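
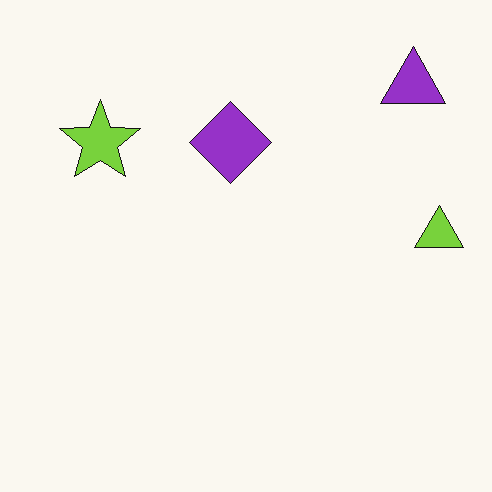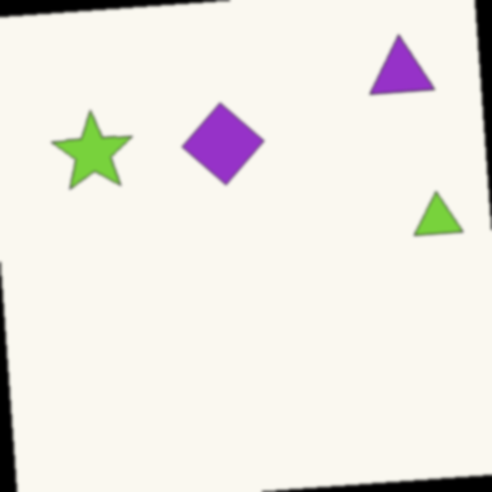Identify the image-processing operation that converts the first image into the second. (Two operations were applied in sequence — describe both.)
Rotated counter-clockwise by a few degrees, then lightly blurred.

Every shape is tilted by the same angle and the image corners show triangular fill wedges — a whole-image rotation by a non-right angle. Shape edges and outlines are uniformly softened across the whole image.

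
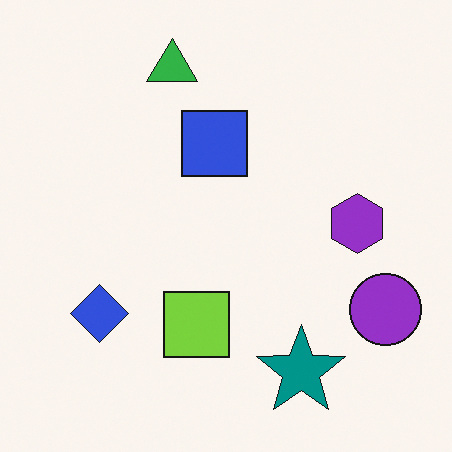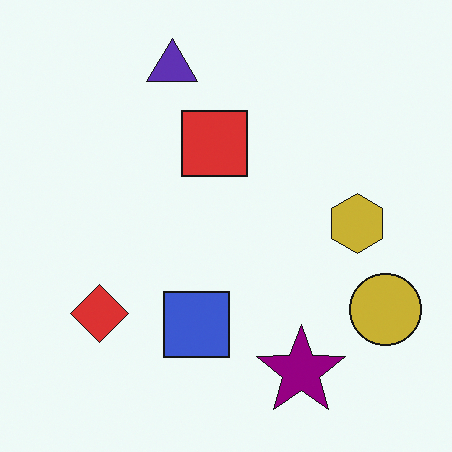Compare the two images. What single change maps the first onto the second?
The image was hue-shifted by a moderate amount.

Every shape's color has rotated by the same amount around the hue wheel — a uniform hue shift.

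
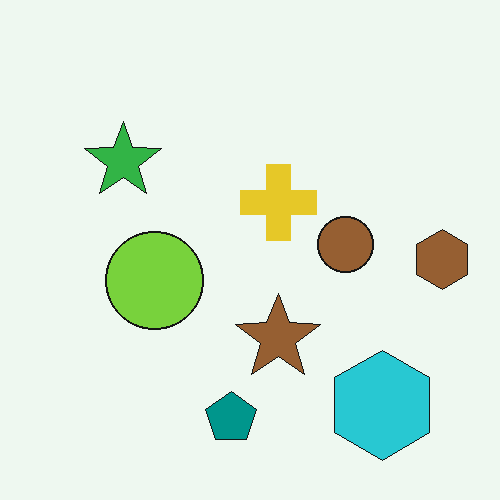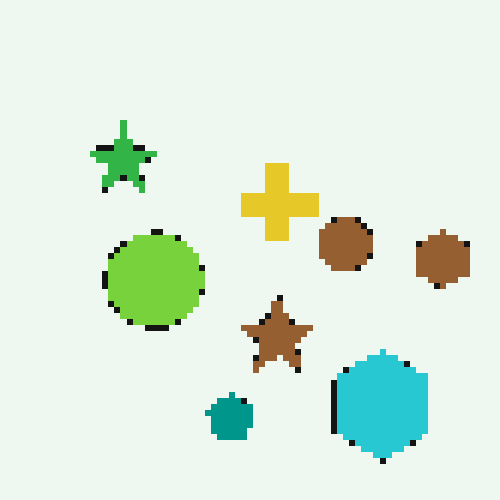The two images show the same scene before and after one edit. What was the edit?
This is the original image moderately pixelated.

Shapes are reduced to large square blocks; fine edges and outlines are lost — a downscale-then-upscale (mosaic) effect.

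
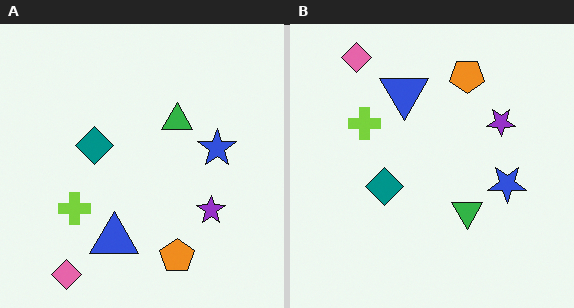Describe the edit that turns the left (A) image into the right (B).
The image was flipped vertically (top ↔ bottom).

The pink diamond is in the bottom-left of the left (A) image and the top-left of the right (B) — shapes on opposite sides of the horizontal midline have swapped in a mirror flip.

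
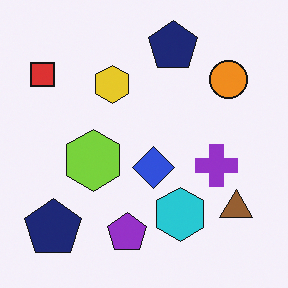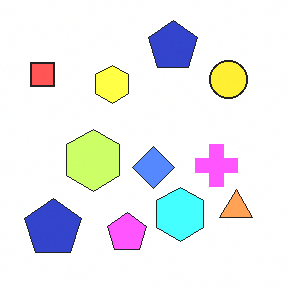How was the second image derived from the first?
The image was substantially brightened.

Every pixel — background and shapes alike — is uniformly brightened.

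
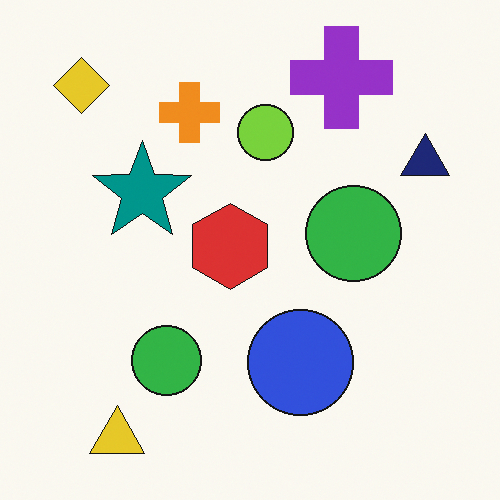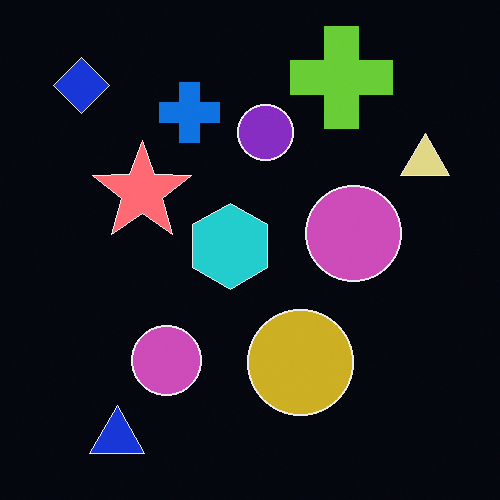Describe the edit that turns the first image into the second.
Color-inverted (negative).

The light background has become dark and every shape's color is its complement — a photographic negative.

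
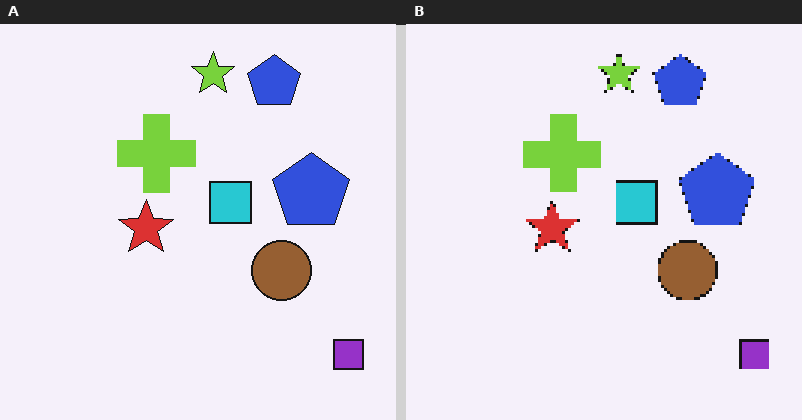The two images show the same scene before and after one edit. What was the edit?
This is the original image mildly pixelated.

Shapes are reduced to large square blocks; fine edges and outlines are lost — a downscale-then-upscale (mosaic) effect.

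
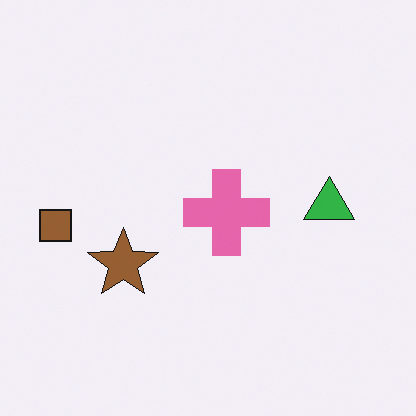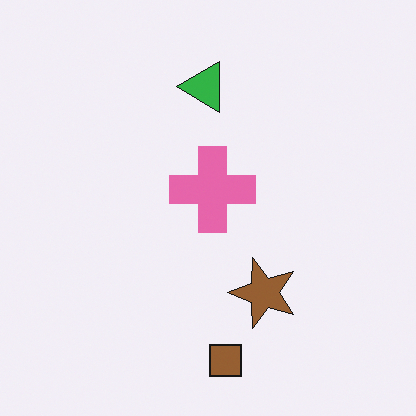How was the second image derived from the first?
The transformation is: rotated 90° counter-clockwise.

The brown square sits in the left of the first image and the bottom of the second — consistent with a whole-image 90° counter-clockwise rotation.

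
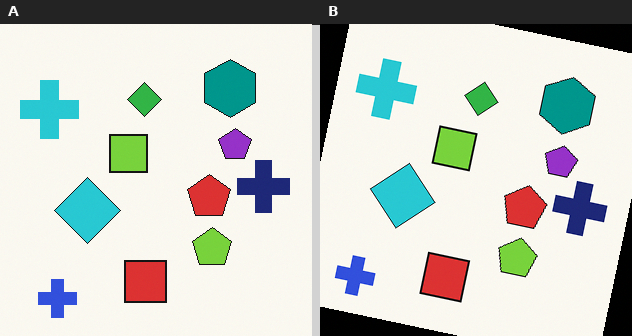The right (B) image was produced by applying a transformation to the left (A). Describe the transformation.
It was rotated clockwise by a slight angle.

Every shape is tilted by the same angle and the image corners show triangular fill wedges — a whole-image rotation by a non-right angle.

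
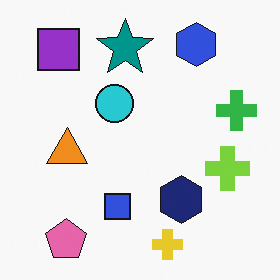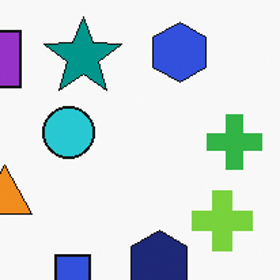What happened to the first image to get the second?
Cropped to a modestly smaller region and rescaled.

The visible shapes are larger and the field of view is narrower; shapes near the original edges may be partly or wholly outside the frame — a crop-and-rescale.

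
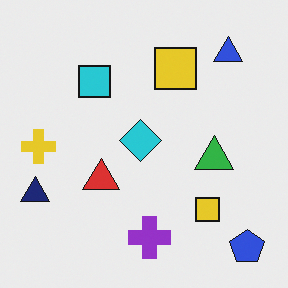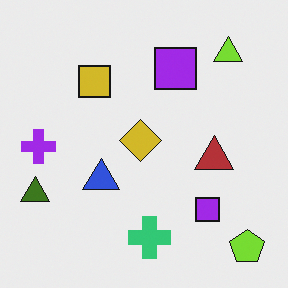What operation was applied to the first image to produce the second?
The image was hue-shifted through roughly half the color wheel.

Every shape's color has rotated by the same amount around the hue wheel — a uniform hue shift.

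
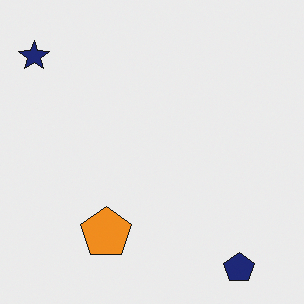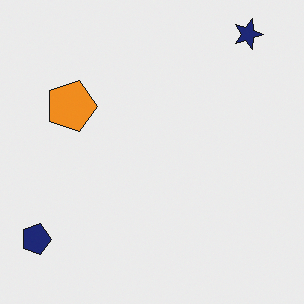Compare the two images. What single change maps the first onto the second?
It was rotated 90° clockwise.

The navy star sits in the top-left of the first image and the top-right of the second — consistent with a whole-image 90° clockwise rotation.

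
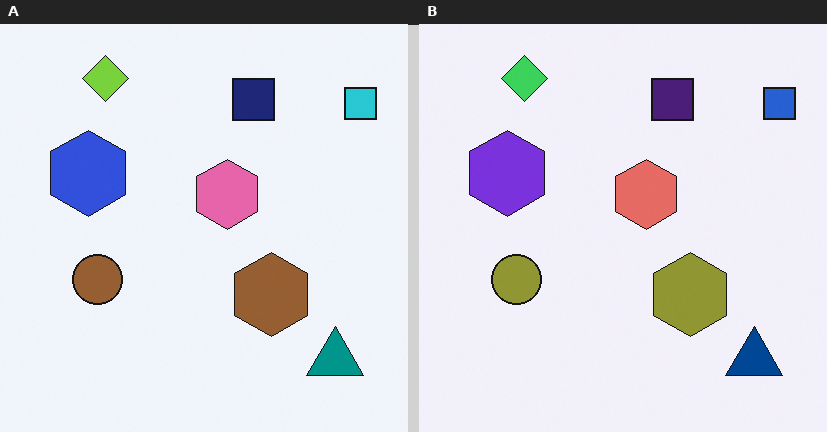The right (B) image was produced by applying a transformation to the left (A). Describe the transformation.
The right (B) image is the left (A) hue-shifted slightly.

Every shape's color has rotated by the same amount around the hue wheel — a uniform hue shift.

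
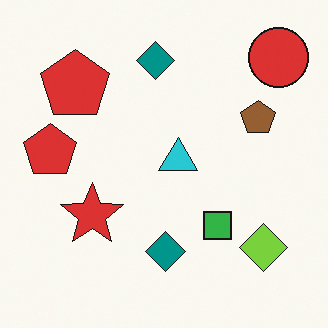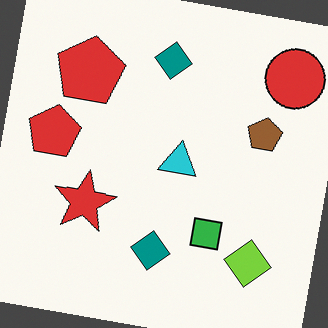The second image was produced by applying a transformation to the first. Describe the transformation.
Rotated clockwise by a few degrees.

Every shape is tilted by the same angle and the image corners show triangular fill wedges — a whole-image rotation by a non-right angle.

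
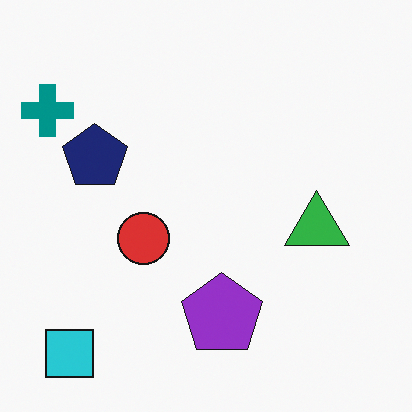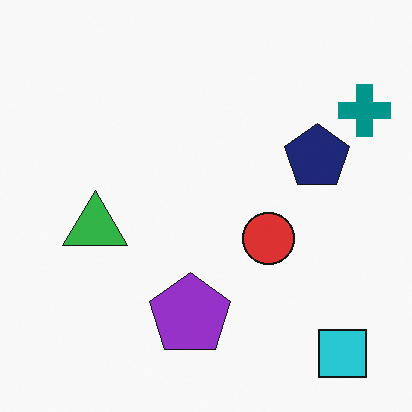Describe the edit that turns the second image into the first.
The transformation is: flipped horizontally (left ↔ right).

The teal cross is in the top-right of the second image and the top-left of the first — shapes on opposite sides of the vertical midline have swapped in a mirror flip.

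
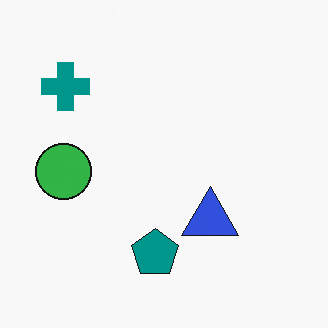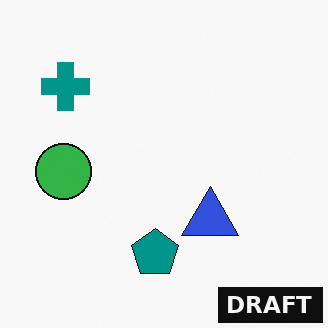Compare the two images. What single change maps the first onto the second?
The second image is the first watermarked with the text "DRAFT" in the lower-right corner.

A dark label reading "DRAFT" appears in the lower-right corner.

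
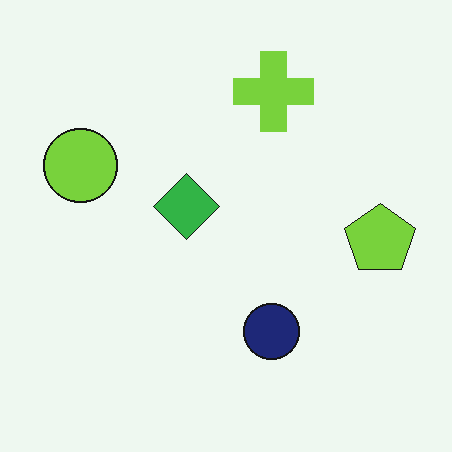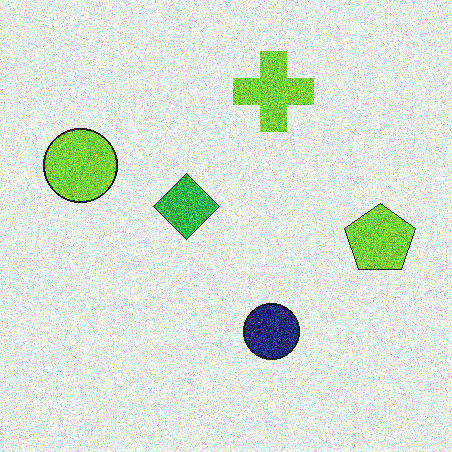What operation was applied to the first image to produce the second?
The transformation is: degraded with strong gaussian noise.

Random speckle covers the whole image, including the flat background.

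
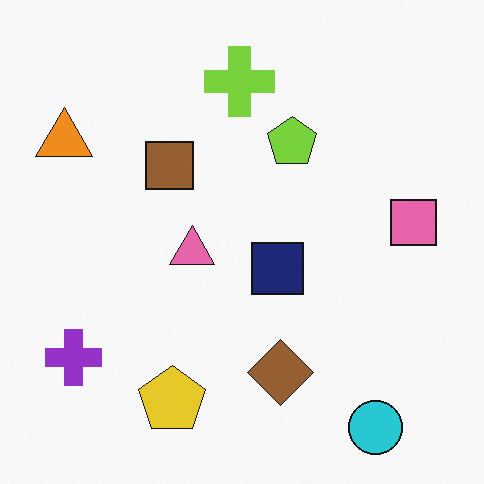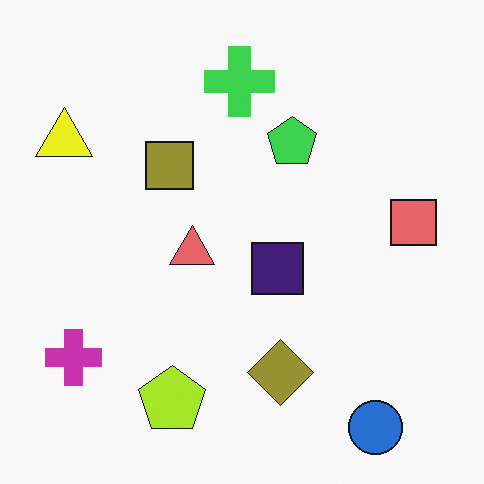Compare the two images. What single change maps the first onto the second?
It was hue-shifted slightly.

Every shape's color has rotated by the same amount around the hue wheel — a uniform hue shift.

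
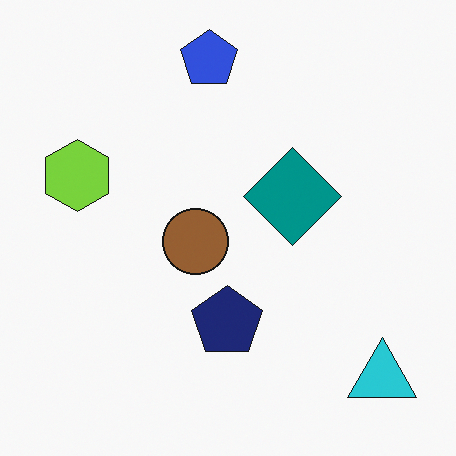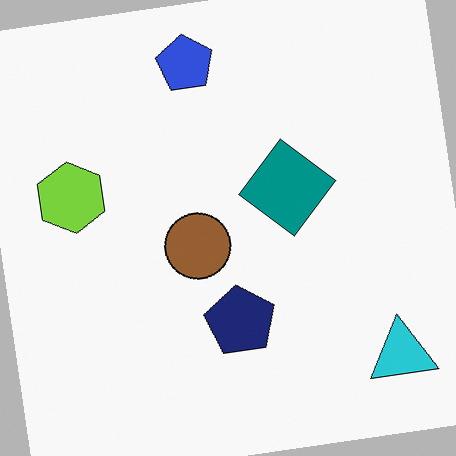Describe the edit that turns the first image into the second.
It was rotated counter-clockwise by a few degrees.

Every shape is tilted by the same angle and the image corners show triangular fill wedges — a whole-image rotation by a non-right angle.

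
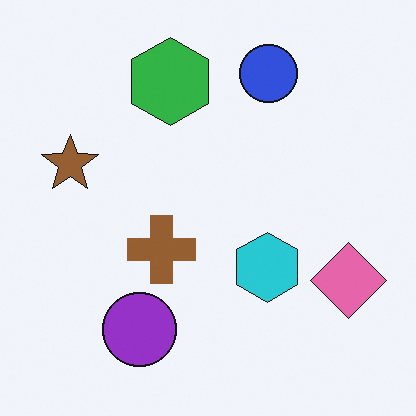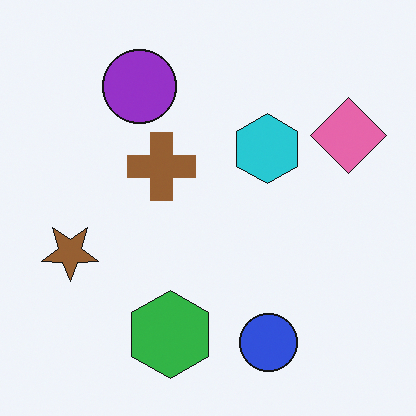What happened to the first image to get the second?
It was flipped vertically (top ↔ bottom).

The blue circle is in the top of the first image and the bottom of the second — shapes on opposite sides of the horizontal midline have swapped in a mirror flip.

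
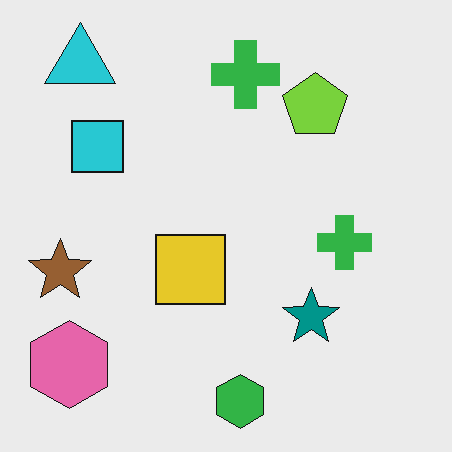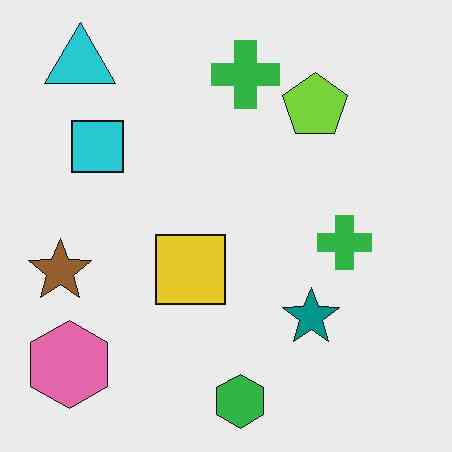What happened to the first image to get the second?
The transformation is: JPEG-compressed with visible artifacts.

Blocky 8×8 compression artifacts appear around shape edges and the flat background shows ringing — characteristic JPEG degradation.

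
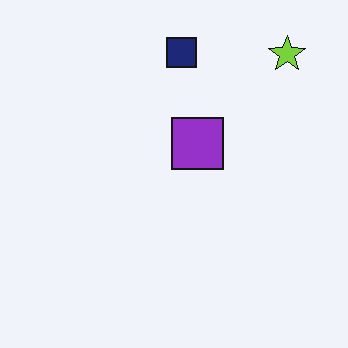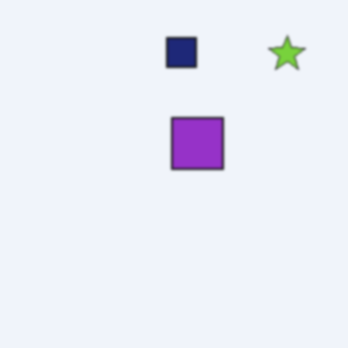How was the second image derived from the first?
The transformation is: lightly blurred.

Shape edges and outlines are uniformly softened across the whole image.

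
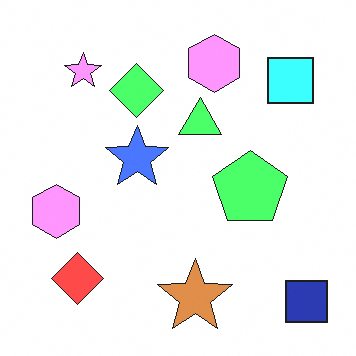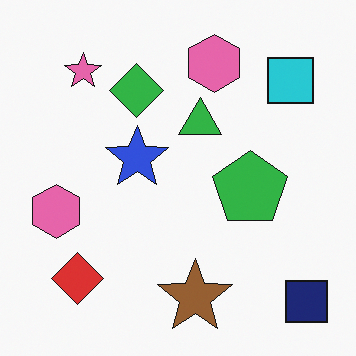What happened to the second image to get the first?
The first image is the second noticeably brightened.

Every pixel — background and shapes alike — is uniformly brightened.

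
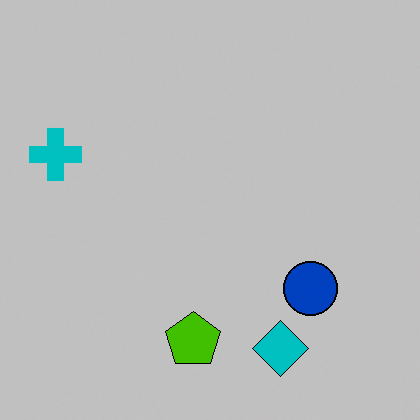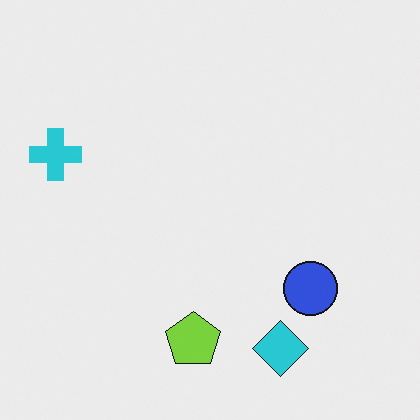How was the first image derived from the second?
It was aggressively posterized.

Each flat color has snapped to a coarser quantized level — most visibly, the near-white background has dropped to a flat grey.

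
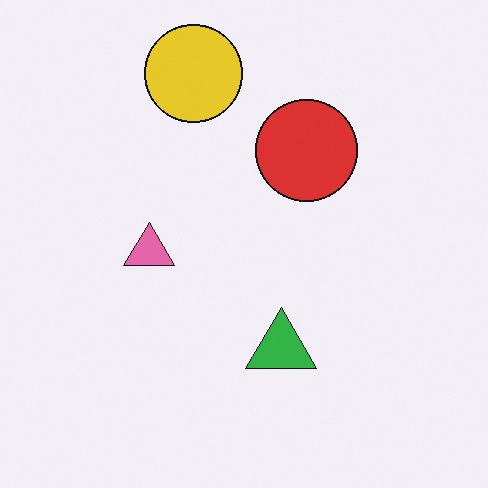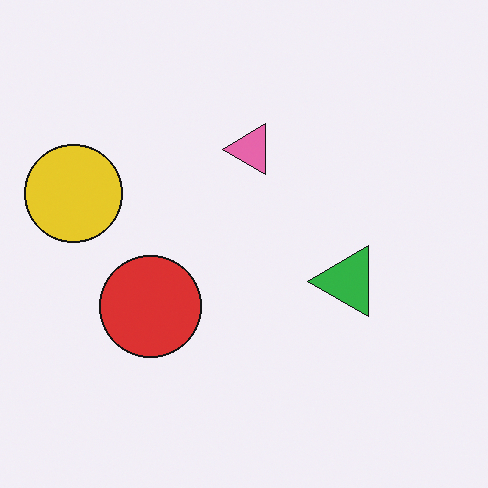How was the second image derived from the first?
It was transposed (reflected across the top-left ↔ bottom-right diagonal).

Shapes have swapped their row and column positions — what was in the top-right is now in the bottom-left — a diagonal reflection.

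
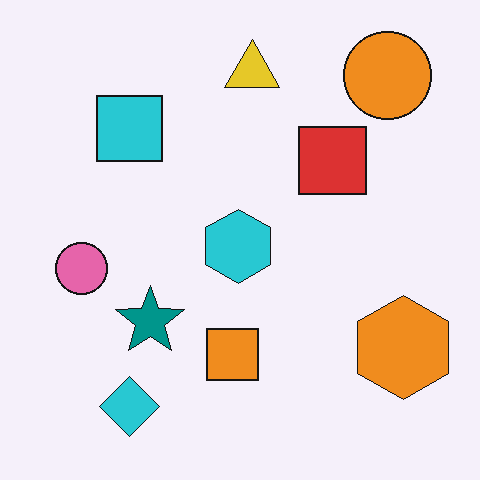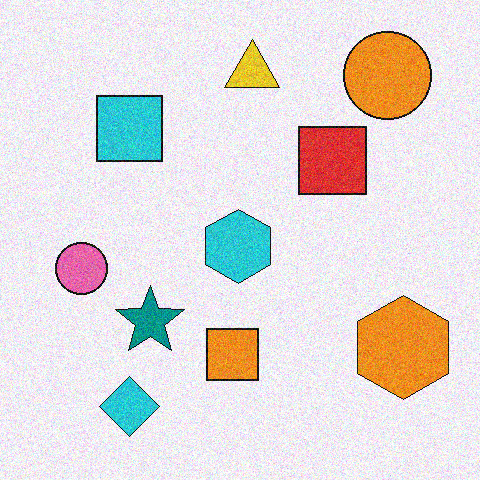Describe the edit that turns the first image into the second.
Degraded with visible gaussian noise.

Random speckle covers the whole image, including the flat background.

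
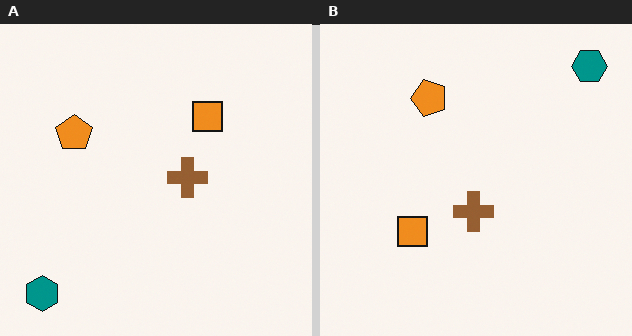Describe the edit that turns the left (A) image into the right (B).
It was transposed (reflected across the top-left ↔ bottom-right diagonal).

Shapes have swapped their row and column positions — what was in the top-right is now in the bottom-left — a diagonal reflection.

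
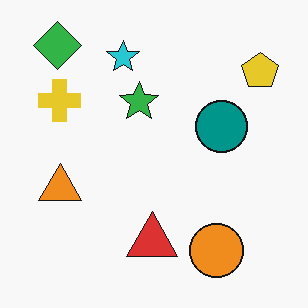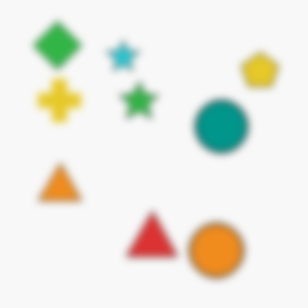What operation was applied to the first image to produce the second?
The transformation is: noticeably gaussian-blurred.

Shape edges and outlines are uniformly softened across the whole image.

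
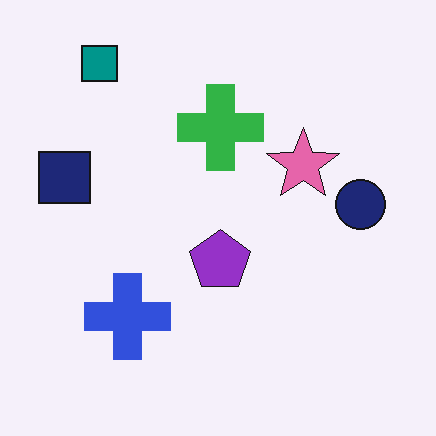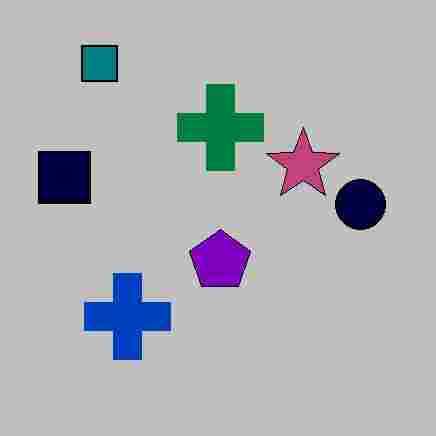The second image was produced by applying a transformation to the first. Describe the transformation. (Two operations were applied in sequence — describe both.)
The transformation is: heavily posterized to just a handful of flat colors, then heavily JPEG-compressed with obvious blocking artifacts.

Each flat color has snapped to a coarser quantized level — most visibly, the near-white background has dropped to a flat grey. Blocky 8×8 compression artifacts appear around shape edges and the flat background shows ringing — characteristic JPEG degradation.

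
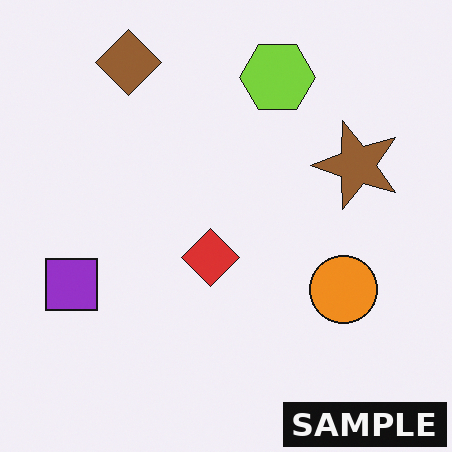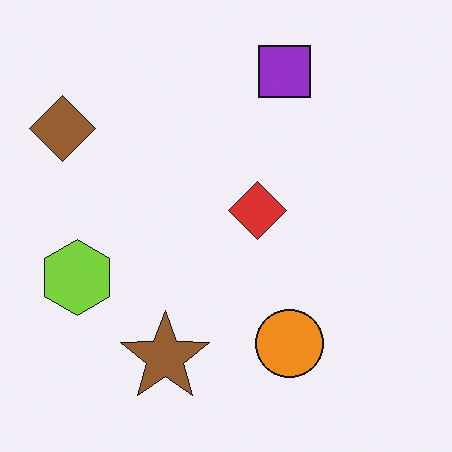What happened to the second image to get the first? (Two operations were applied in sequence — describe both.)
It was transposed (reflected across the top-left ↔ bottom-right diagonal), then watermarked with the text "SAMPLE" in the lower-right corner.

Shapes have swapped their row and column positions — what was in the top-right is now in the bottom-left — a diagonal reflection. A dark label reading "SAMPLE" appears in the lower-right corner.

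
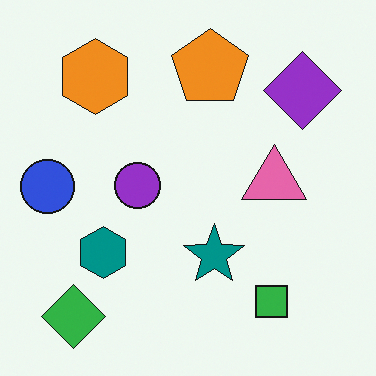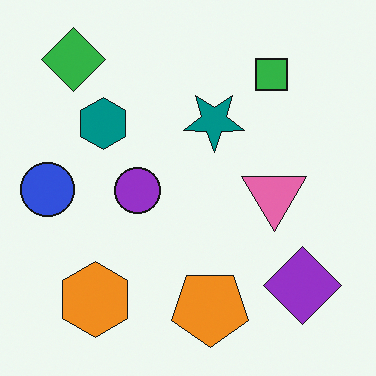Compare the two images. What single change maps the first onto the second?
The transformation is: flipped vertically (top ↔ bottom).

The green diamond is in the bottom-left of the first image and the top-left of the second — shapes on opposite sides of the horizontal midline have swapped in a mirror flip.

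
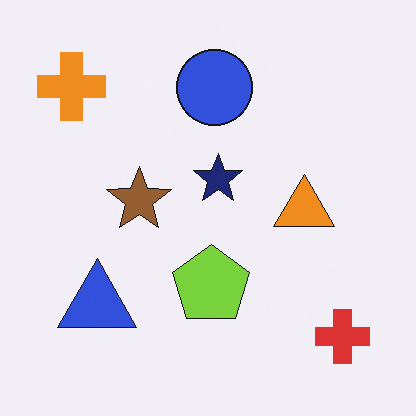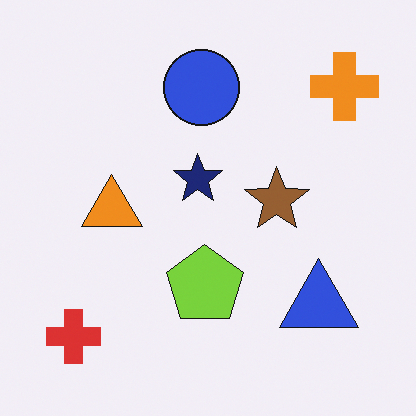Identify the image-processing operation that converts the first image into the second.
It was flipped horizontally (left ↔ right).

The orange cross is in the top-left of the first image and the top-right of the second — shapes on opposite sides of the vertical midline have swapped in a mirror flip.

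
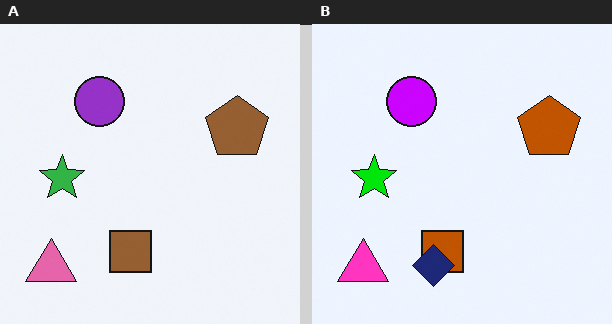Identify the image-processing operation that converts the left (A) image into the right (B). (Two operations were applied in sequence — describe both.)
This is the original image made much more vivid (saturation change), then overlaid with an additional navy diamond.

All colors are more vivid — a global saturation change. A navy diamond appears in the right (B) image that is absent from the left (A).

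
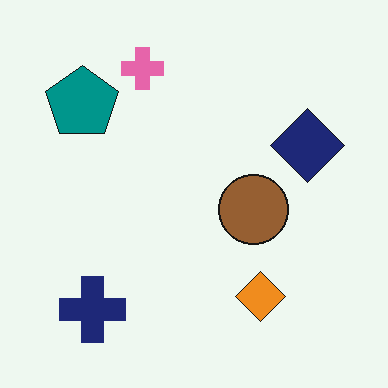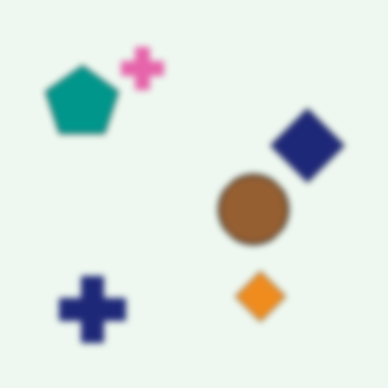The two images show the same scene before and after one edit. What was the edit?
The second image is the first moderately blurred.

Shape edges and outlines are uniformly softened across the whole image.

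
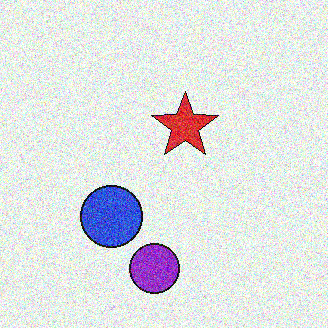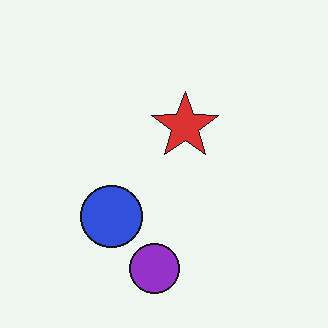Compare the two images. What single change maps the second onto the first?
The transformation is: degraded with strong gaussian noise.

Random speckle covers the whole image, including the flat background.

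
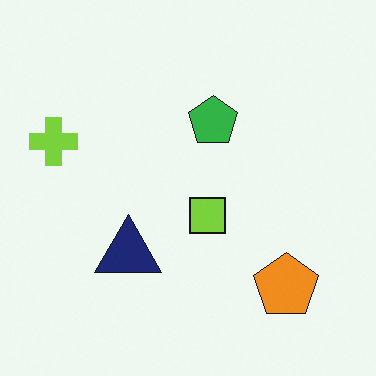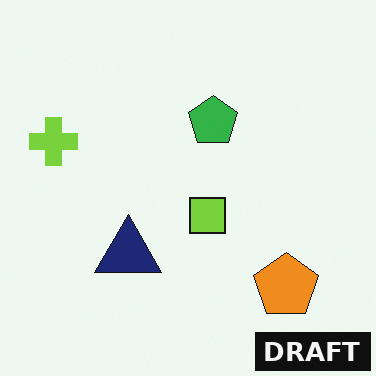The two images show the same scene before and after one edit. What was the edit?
The image was watermarked with the text "DRAFT" in the lower-right corner.

A dark label reading "DRAFT" appears in the lower-right corner.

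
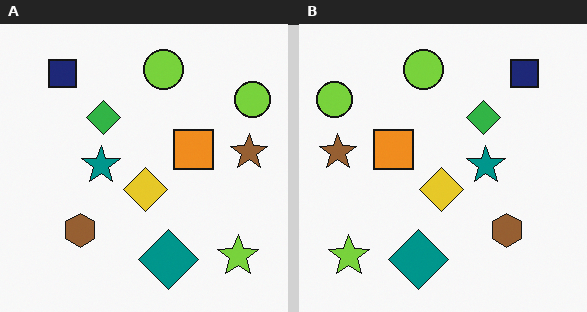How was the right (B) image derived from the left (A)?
The right (B) image is the left (A) flipped horizontally (left ↔ right).

The brown star is in the right of the left (A) image and the left of the right (B) — shapes on opposite sides of the vertical midline have swapped in a mirror flip.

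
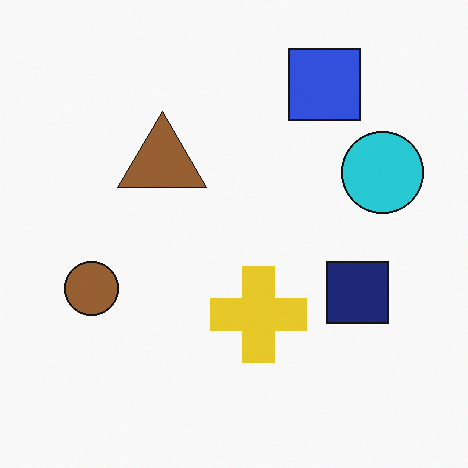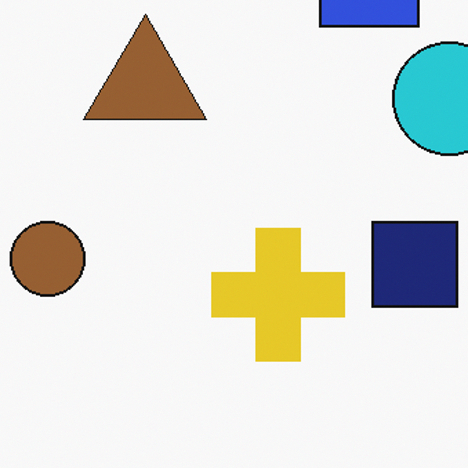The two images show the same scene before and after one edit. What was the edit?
The second image is the first cropped to a modestly smaller region and rescaled.

The visible shapes are larger and the field of view is narrower; shapes near the original edges may be partly or wholly outside the frame — a crop-and-rescale.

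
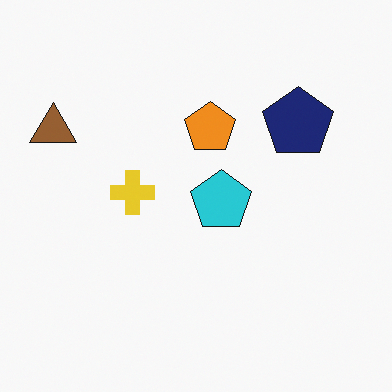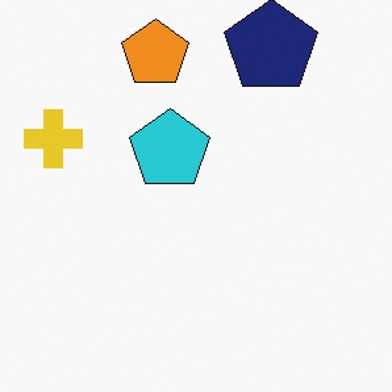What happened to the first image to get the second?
This is the original image cropped slightly and scaled back up.

The visible shapes are larger and the field of view is narrower; shapes near the original edges may be partly or wholly outside the frame — a crop-and-rescale.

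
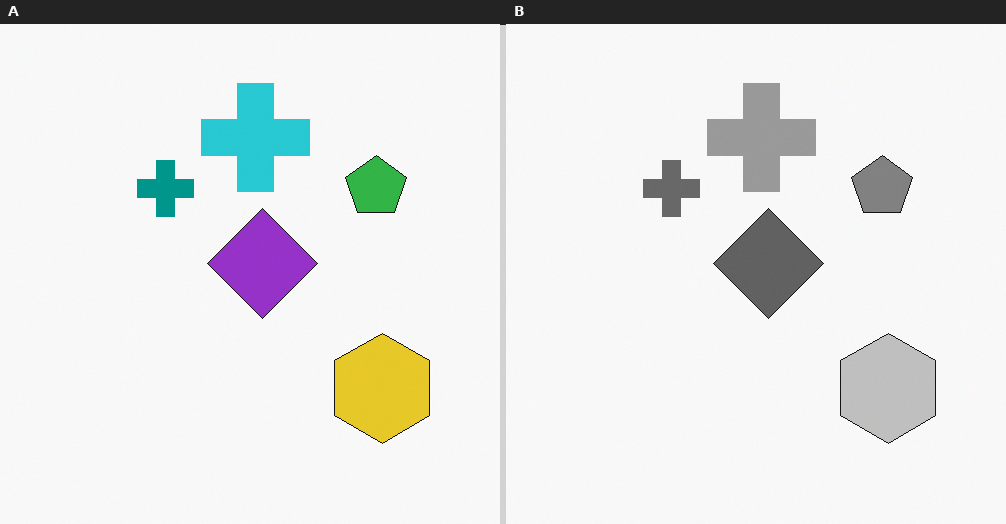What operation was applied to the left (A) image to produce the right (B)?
This is the original image converted to grayscale.

All color is removed — every shape is now a shade of grey.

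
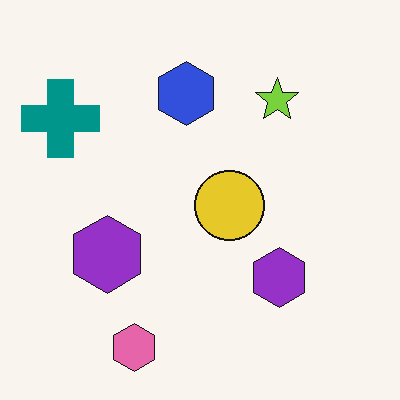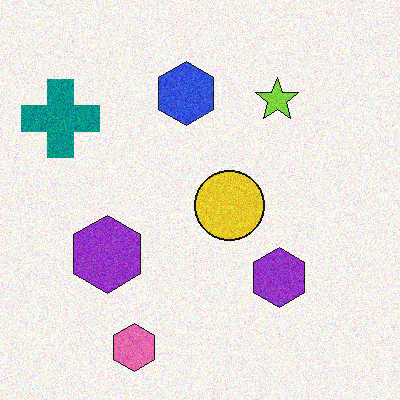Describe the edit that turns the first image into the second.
Degraded with moderate additive noise.

Random speckle covers the whole image, including the flat background.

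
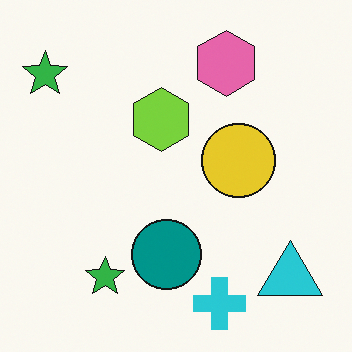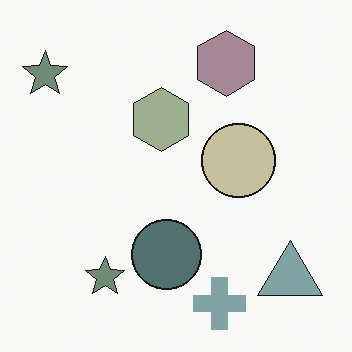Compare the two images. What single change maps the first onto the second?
The transformation is: heavily desaturated.

All colors are more muted and greyish — a global saturation change.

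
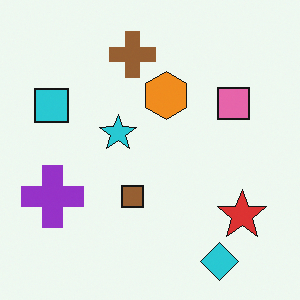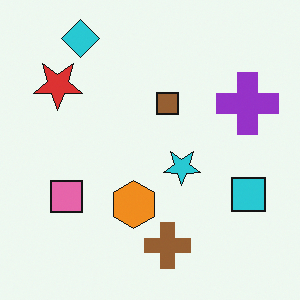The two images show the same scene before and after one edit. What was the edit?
The transformation is: rotated 180°.

The cyan diamond sits in the bottom-right of the first image and the top-left of the second — consistent with a whole-image 180° rotation.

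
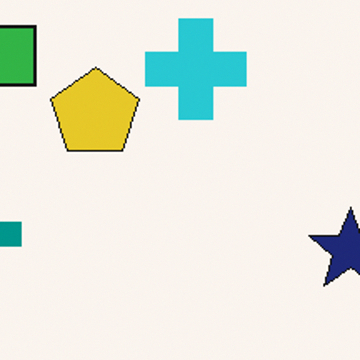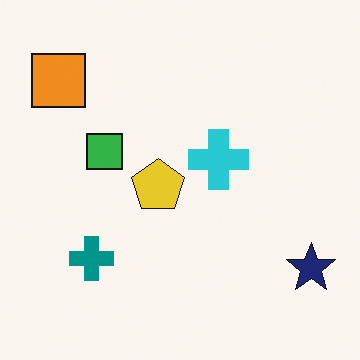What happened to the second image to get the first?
The first image is the second cropped tightly and scaled back up.

The visible shapes are larger and the field of view is narrower; shapes near the original edges may be partly or wholly outside the frame — a crop-and-rescale.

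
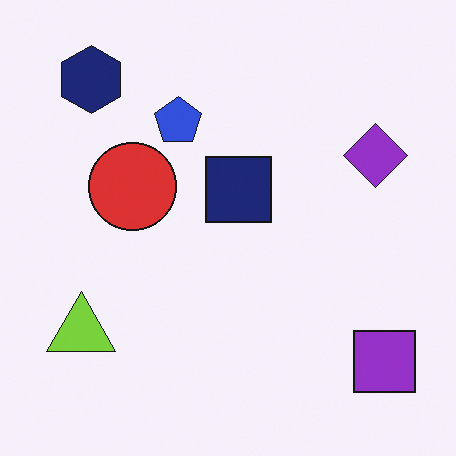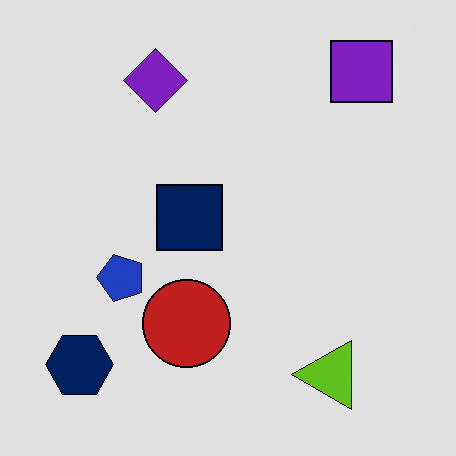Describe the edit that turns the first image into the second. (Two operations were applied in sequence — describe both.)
The transformation is: posterized to a reduced palette, then rotated 90° counter-clockwise.

Each flat color has snapped to a coarser quantized level — most visibly, the near-white background has dropped to a flat grey. The purple square sits in the bottom-right of the first image and the top-right of the second — consistent with a whole-image 90° counter-clockwise rotation.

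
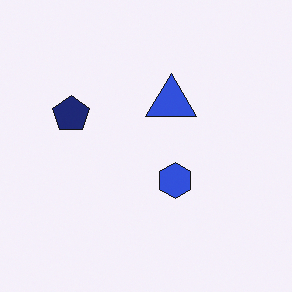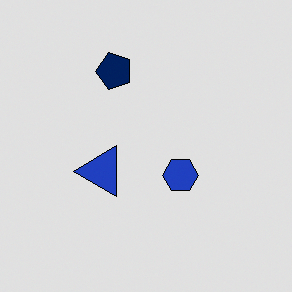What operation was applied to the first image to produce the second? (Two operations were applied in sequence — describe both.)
It was posterized to a reduced palette, then transposed (reflected across the top-left ↔ bottom-right diagonal).

Each flat color has snapped to a coarser quantized level — most visibly, the near-white background has dropped to a flat grey. Shapes have swapped their row and column positions — what was in the top-right is now in the bottom-left — a diagonal reflection.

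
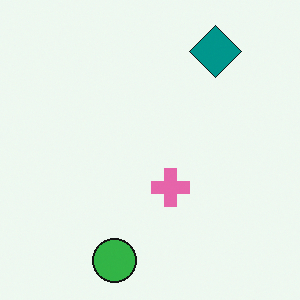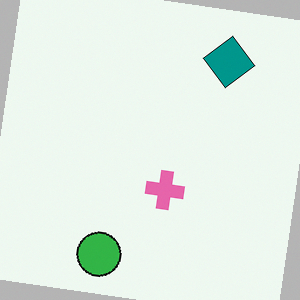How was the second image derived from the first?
Rotated clockwise by a small amount.

Every shape is tilted by the same angle and the image corners show triangular fill wedges — a whole-image rotation by a non-right angle.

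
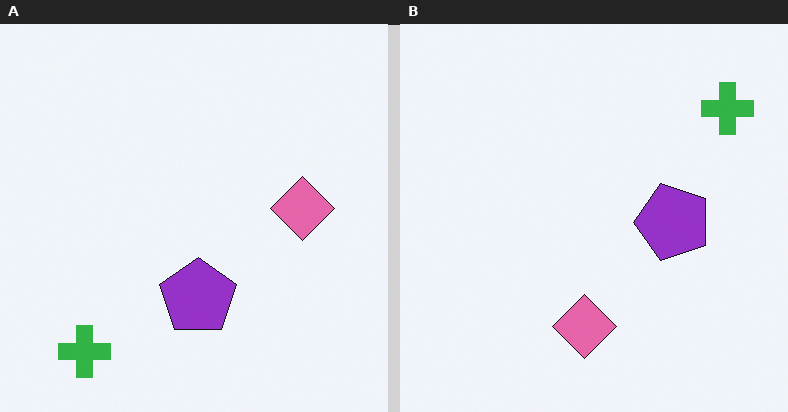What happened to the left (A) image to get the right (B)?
The right (B) image is the left (A) transposed (reflected across the top-left ↔ bottom-right diagonal).

Shapes have swapped their row and column positions — what was in the top-right is now in the bottom-left — a diagonal reflection.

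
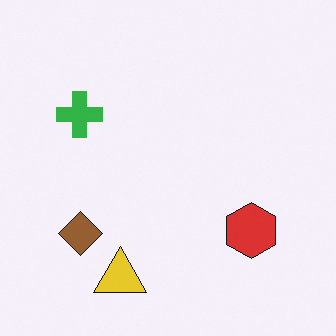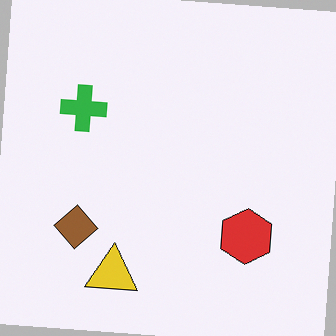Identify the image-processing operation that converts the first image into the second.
The second image is the first rotated clockwise by a slight angle.

Every shape is tilted by the same angle and the image corners show triangular fill wedges — a whole-image rotation by a non-right angle.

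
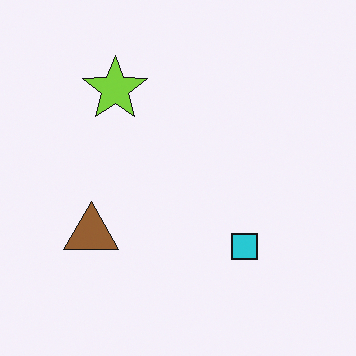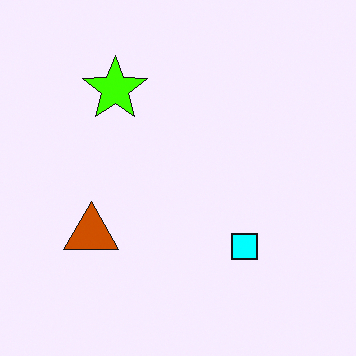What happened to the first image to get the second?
The second image is the first made much more vivid (saturation change).

All colors are more vivid — a global saturation change.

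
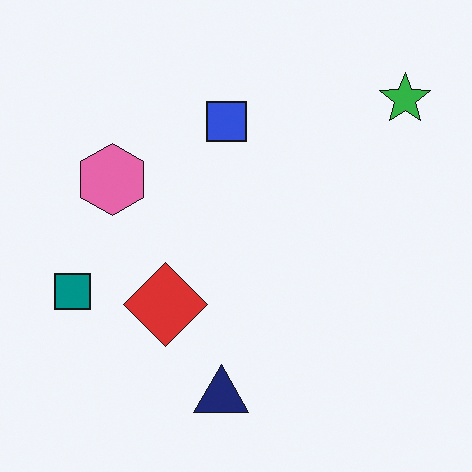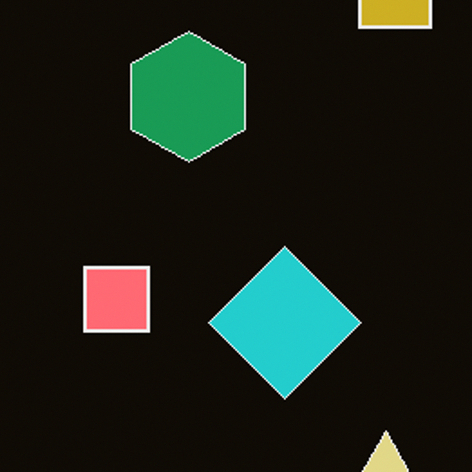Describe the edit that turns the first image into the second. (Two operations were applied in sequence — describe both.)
This is the original image cropped to a noticeably smaller region and rescaled, then color-inverted (negative).

The visible shapes are larger and the field of view is narrower; shapes near the original edges may be partly or wholly outside the frame — a crop-and-rescale. The light background has become dark and every shape's color is its complement — a photographic negative.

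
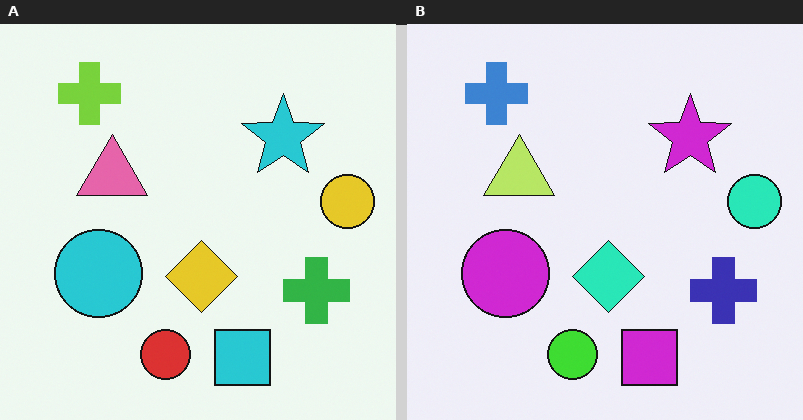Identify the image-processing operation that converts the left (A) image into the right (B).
It was hue-shifted noticeably.

Every shape's color has rotated by the same amount around the hue wheel — a uniform hue shift.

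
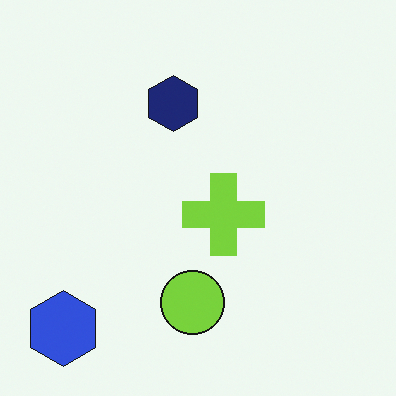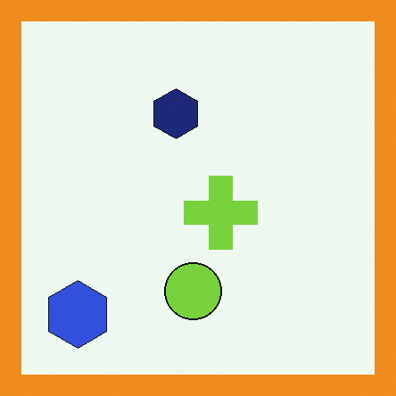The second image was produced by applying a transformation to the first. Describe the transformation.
It was framed with a orange border.

A solid orange frame runs around the edge of the second image, with the content slightly shrunk inside it.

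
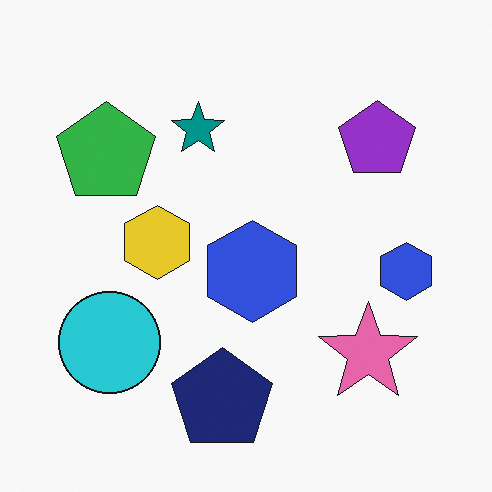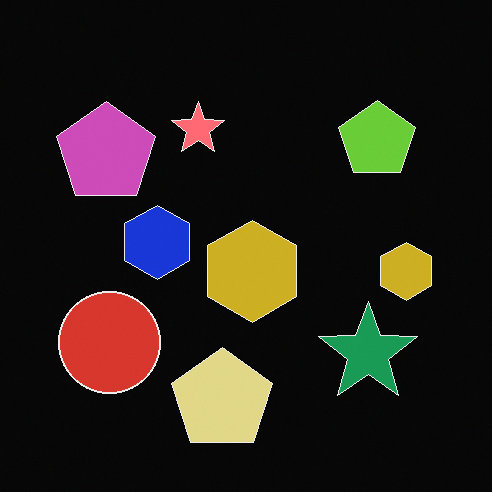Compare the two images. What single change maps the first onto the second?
The second image is the first color-inverted (negative).

The light background has become dark and every shape's color is its complement — a photographic negative.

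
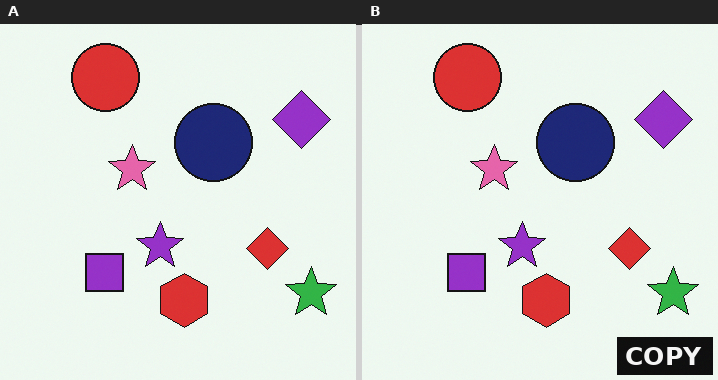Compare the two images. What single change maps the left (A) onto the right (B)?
Watermarked with the text "COPY" in the lower-right corner.

A dark label reading "COPY" appears in the lower-right corner.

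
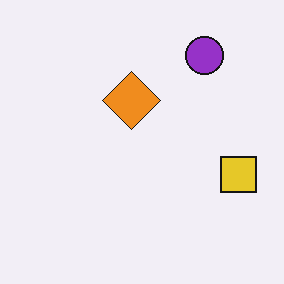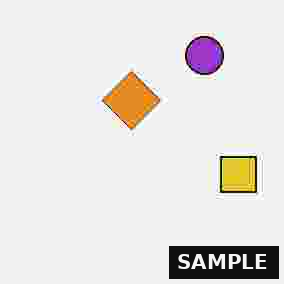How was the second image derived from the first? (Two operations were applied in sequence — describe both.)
The second image is the first degraded with heavy JPEG compression, then watermarked with the text "SAMPLE" in the lower-right corner.

Blocky 8×8 compression artifacts appear around shape edges and the flat background shows ringing — characteristic JPEG degradation. A dark label reading "SAMPLE" appears in the lower-right corner.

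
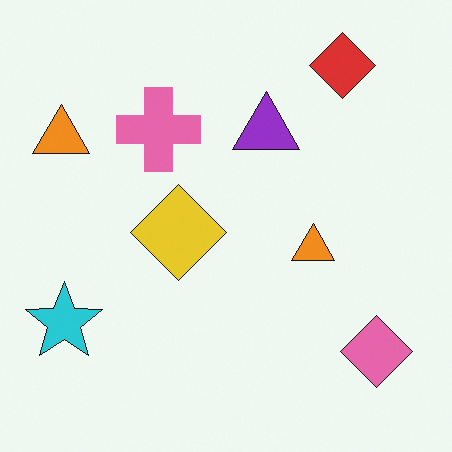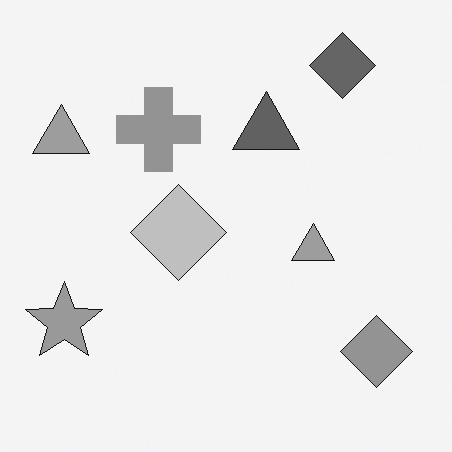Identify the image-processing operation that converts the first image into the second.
The second image is the first converted to grayscale.

All color is removed — every shape is now a shade of grey.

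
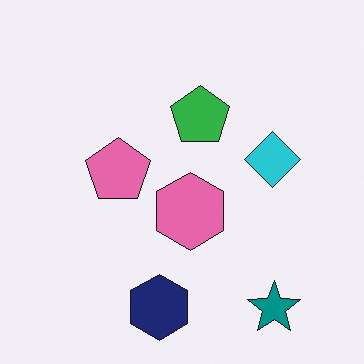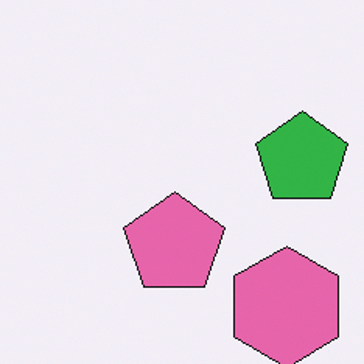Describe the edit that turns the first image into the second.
The transformation is: cropped to a modestly smaller region and rescaled.

The visible shapes are larger and the field of view is narrower; shapes near the original edges may be partly or wholly outside the frame — a crop-and-rescale.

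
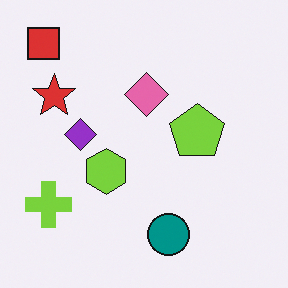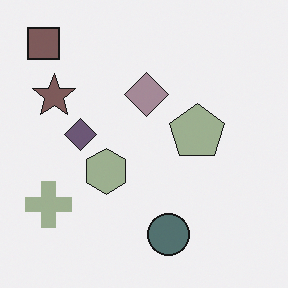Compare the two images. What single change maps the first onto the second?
The transformation is: made much more muted (saturation change).

All colors are more muted and greyish — a global saturation change.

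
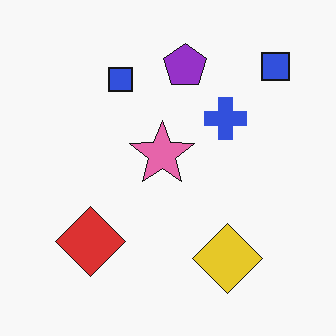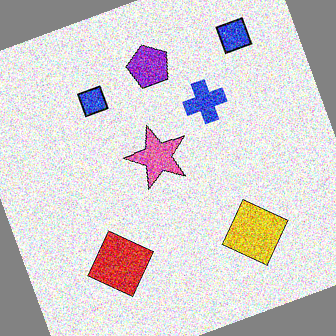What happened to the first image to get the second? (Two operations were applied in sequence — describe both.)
The transformation is: degraded with a thick layer of grain, then rotated counter-clockwise by a moderate amount.

Random speckle covers the whole image, including the flat background. Every shape is tilted by the same angle and the image corners show triangular fill wedges — a whole-image rotation by a non-right angle.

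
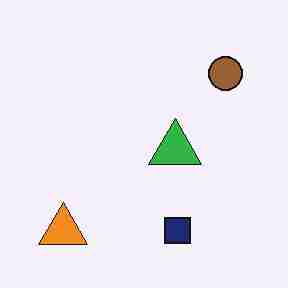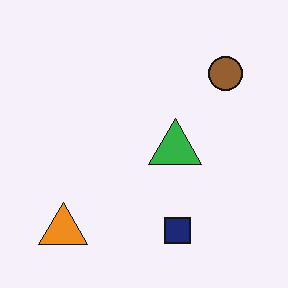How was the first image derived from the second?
It was degraded with heavy JPEG compression.

Blocky 8×8 compression artifacts appear around shape edges and the flat background shows ringing — characteristic JPEG degradation.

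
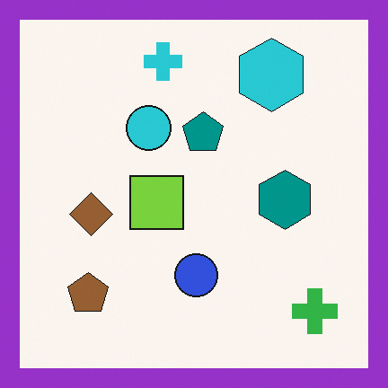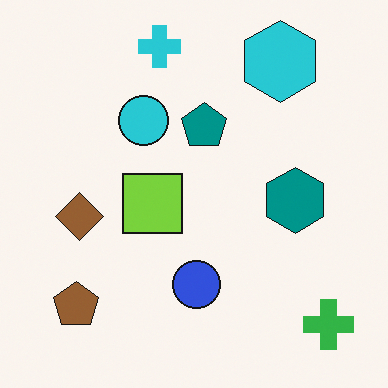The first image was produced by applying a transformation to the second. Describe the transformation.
The first image is the second framed with a purple border.

A solid purple frame runs around the edge of the first image, with the content slightly shrunk inside it.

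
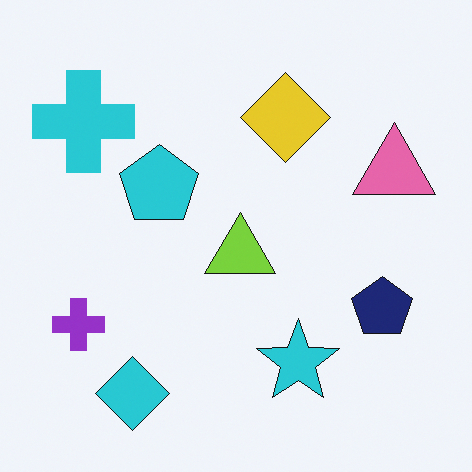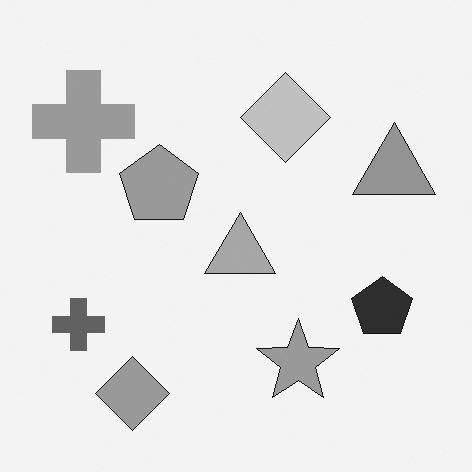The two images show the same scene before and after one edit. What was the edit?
The transformation is: converted to grayscale.

All color is removed — every shape is now a shade of grey.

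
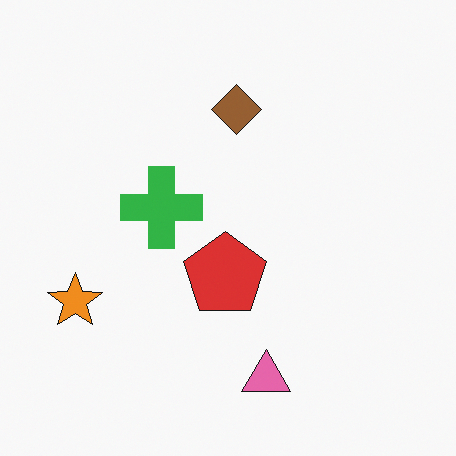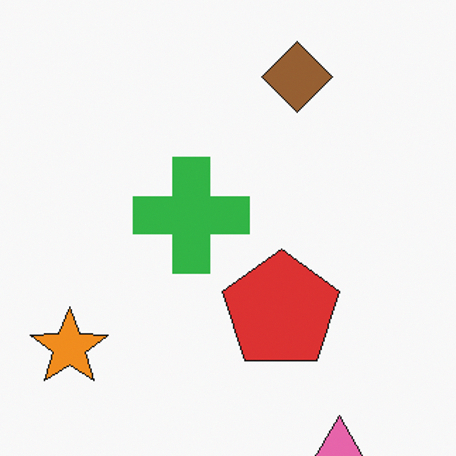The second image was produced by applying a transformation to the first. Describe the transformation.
The second image is the first cropped slightly and scaled back up.

The visible shapes are larger and the field of view is narrower; shapes near the original edges may be partly or wholly outside the frame — a crop-and-rescale.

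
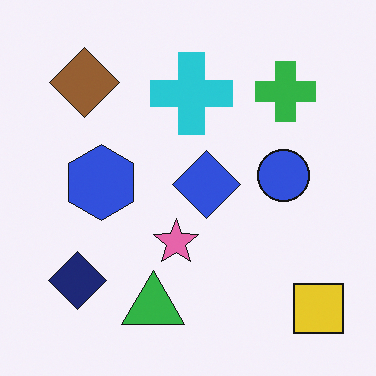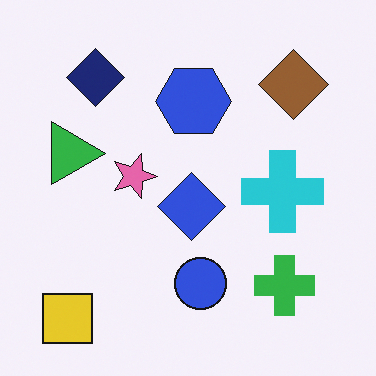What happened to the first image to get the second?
The transformation is: rotated 90° clockwise.

The yellow square sits in the bottom-right of the first image and the bottom-left of the second — consistent with a whole-image 90° clockwise rotation.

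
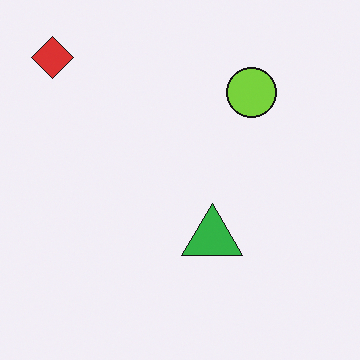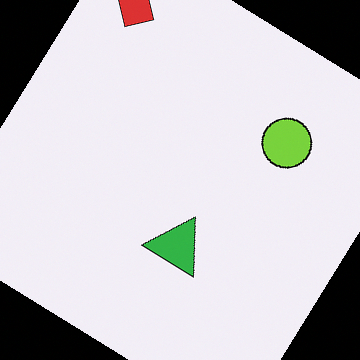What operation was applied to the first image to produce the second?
The second image is the first rotated clockwise by a large amount — several tens of degrees.

Every shape is tilted by the same angle and the image corners show triangular fill wedges — a whole-image rotation by a non-right angle.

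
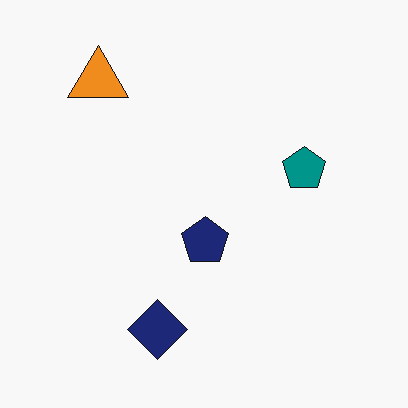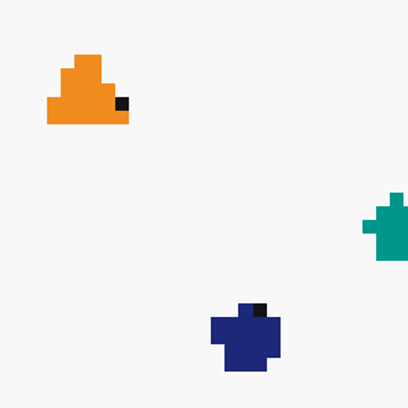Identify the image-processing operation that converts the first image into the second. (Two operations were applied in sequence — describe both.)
This is the original image coarsely pixelated, then cropped to a modestly smaller region and rescaled.

Shapes are reduced to large square blocks; fine edges and outlines are lost — a downscale-then-upscale (mosaic) effect. The visible shapes are larger and the field of view is narrower; shapes near the original edges may be partly or wholly outside the frame — a crop-and-rescale.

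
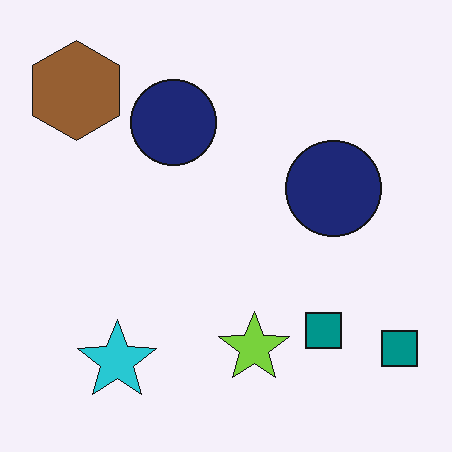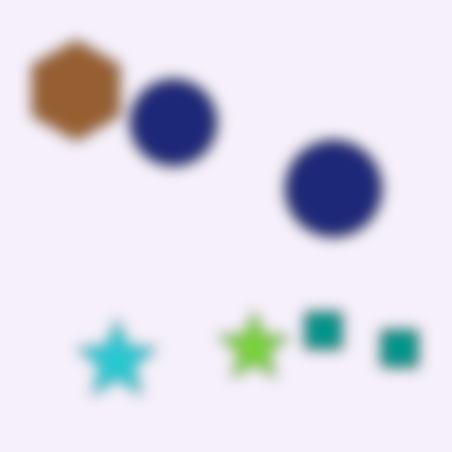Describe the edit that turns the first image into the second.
The second image is the first strongly gaussian-blurred.

Shape edges and outlines are uniformly softened across the whole image.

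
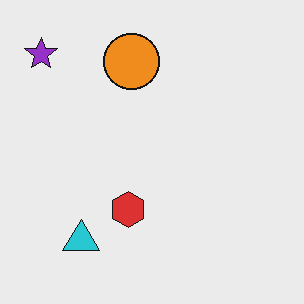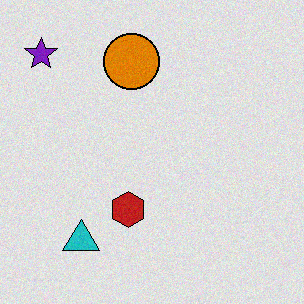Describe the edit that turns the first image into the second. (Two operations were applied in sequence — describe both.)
It was moderately posterized, then degraded with subtle gaussian noise.

Each flat color has snapped to a coarser quantized level — most visibly, the near-white background has dropped to a flat grey. Random speckle covers the whole image, including the flat background.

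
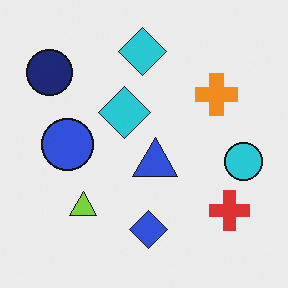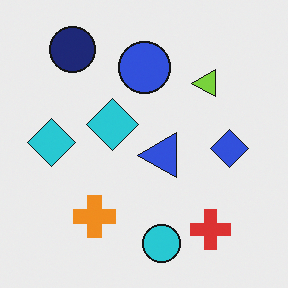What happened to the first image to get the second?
The image was transposed (reflected across the top-left ↔ bottom-right diagonal).

Shapes have swapped their row and column positions — what was in the top-right is now in the bottom-left — a diagonal reflection.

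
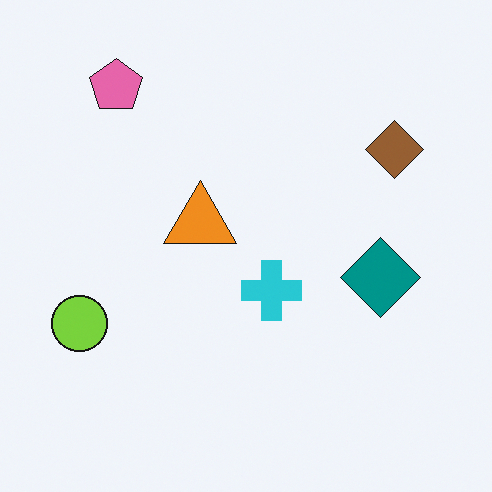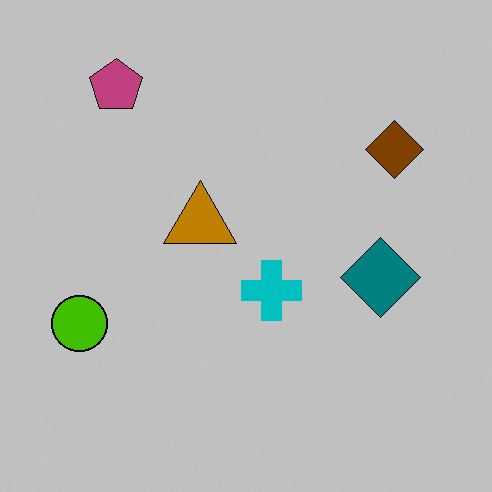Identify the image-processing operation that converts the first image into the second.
The transformation is: aggressively posterized.

Each flat color has snapped to a coarser quantized level — most visibly, the near-white background has dropped to a flat grey.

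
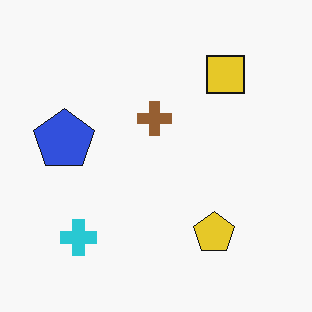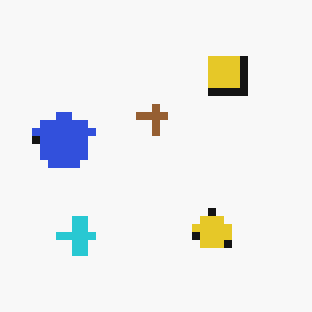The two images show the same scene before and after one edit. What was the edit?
This is the original image moderately pixelated.

Shapes are reduced to large square blocks; fine edges and outlines are lost — a downscale-then-upscale (mosaic) effect.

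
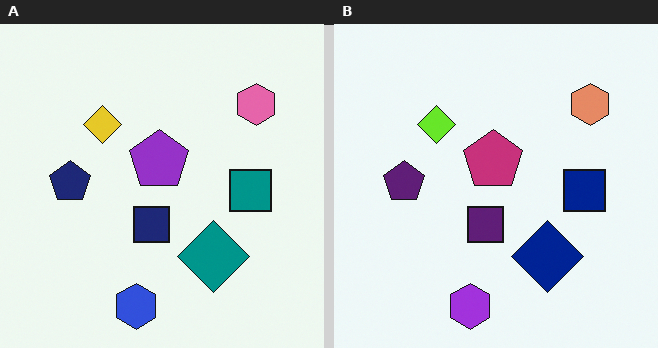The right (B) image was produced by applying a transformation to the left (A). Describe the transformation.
It was hue-shifted slightly.

Every shape's color has rotated by the same amount around the hue wheel — a uniform hue shift.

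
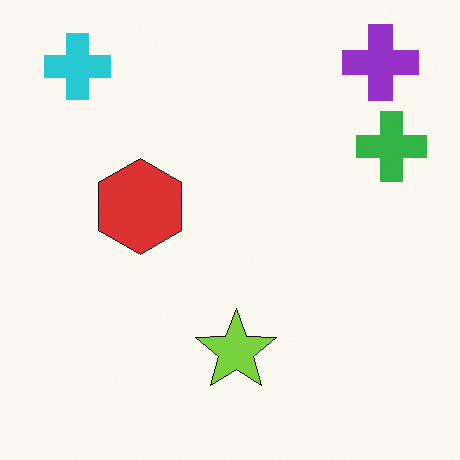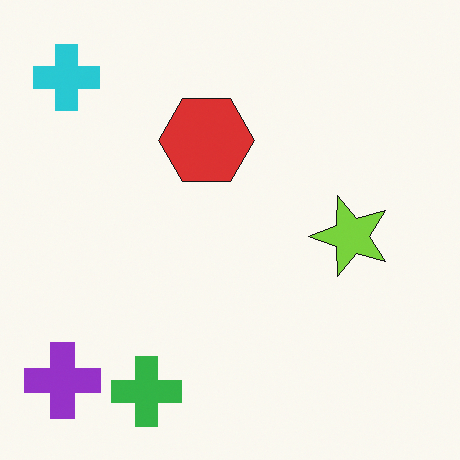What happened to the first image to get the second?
It was transposed (reflected across the top-left ↔ bottom-right diagonal).

Shapes have swapped their row and column positions — what was in the top-right is now in the bottom-left — a diagonal reflection.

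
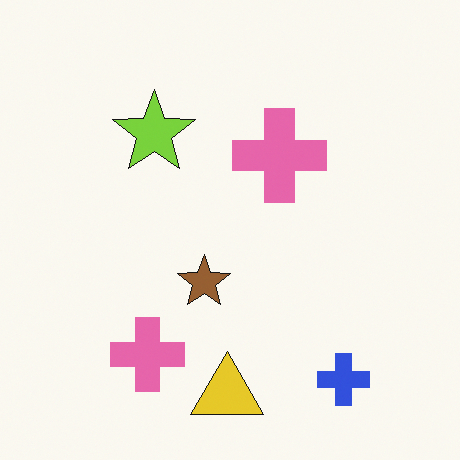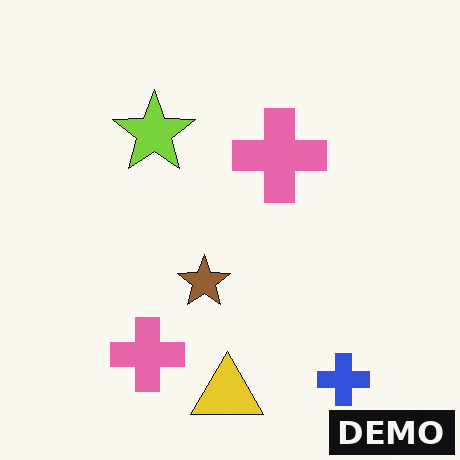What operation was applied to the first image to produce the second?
The image was watermarked with the text "DEMO" in the lower-right corner.

A dark label reading "DEMO" appears in the lower-right corner.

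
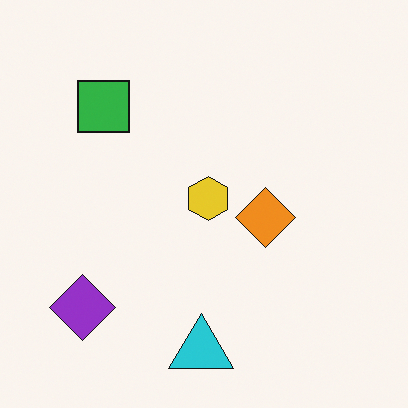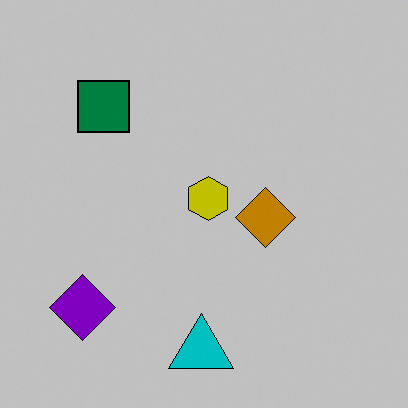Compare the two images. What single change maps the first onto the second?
The image was aggressively posterized.

Each flat color has snapped to a coarser quantized level — most visibly, the near-white background has dropped to a flat grey.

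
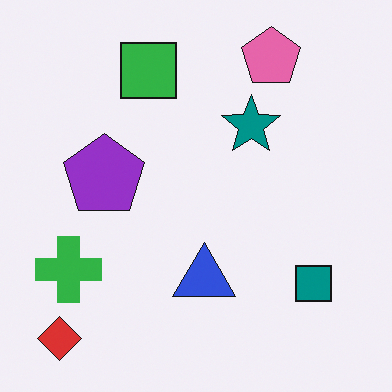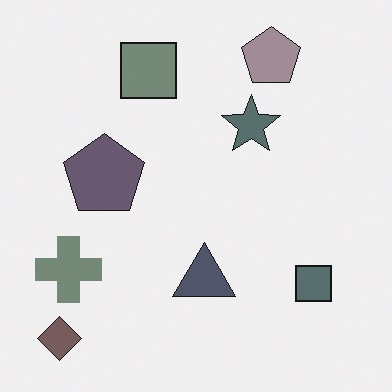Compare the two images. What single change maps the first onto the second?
The second image is the first made much more muted (saturation change).

All colors are more muted and greyish — a global saturation change.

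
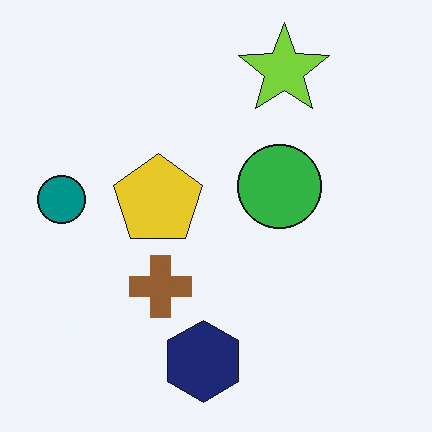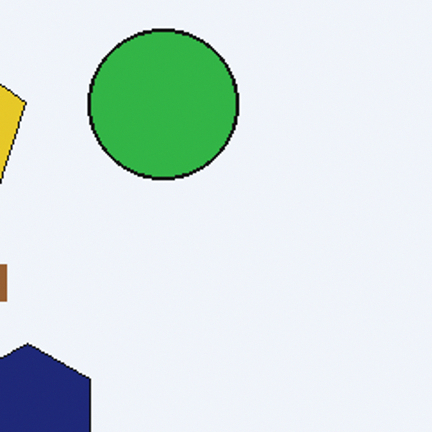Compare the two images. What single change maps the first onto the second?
This is the original image cropped to a noticeably smaller region and rescaled.

The visible shapes are larger and the field of view is narrower; shapes near the original edges may be partly or wholly outside the frame — a crop-and-rescale.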